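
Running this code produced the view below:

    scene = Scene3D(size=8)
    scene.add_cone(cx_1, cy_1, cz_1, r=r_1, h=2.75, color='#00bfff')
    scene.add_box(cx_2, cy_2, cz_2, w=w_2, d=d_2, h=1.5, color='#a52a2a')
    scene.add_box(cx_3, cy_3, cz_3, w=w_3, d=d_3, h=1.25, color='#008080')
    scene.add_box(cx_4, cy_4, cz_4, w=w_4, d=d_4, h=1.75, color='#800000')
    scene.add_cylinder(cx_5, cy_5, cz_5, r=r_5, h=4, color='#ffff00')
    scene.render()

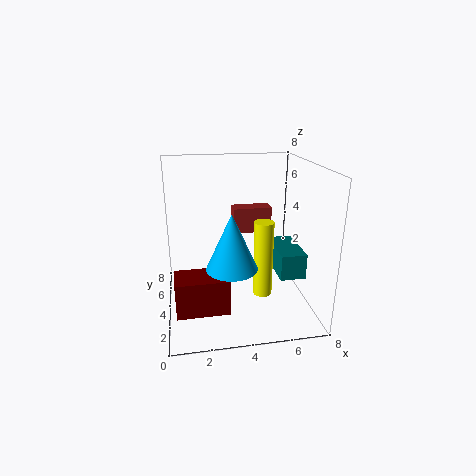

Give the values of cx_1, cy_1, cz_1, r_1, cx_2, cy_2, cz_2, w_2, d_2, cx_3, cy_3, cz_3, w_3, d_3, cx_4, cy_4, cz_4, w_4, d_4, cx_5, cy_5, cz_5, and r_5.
cx_1 = 3.25, cy_1 = 1.5, cz_1 = 3.5, r_1 = 1.25, cx_2 = 4, cy_2 = 5.25, cz_2 = 3.75, w_2 = 2.25, d_2 = 1, cx_3 = 5.5, cy_3 = 0.75, cz_3 = 3, w_3 = 1.25, d_3 = 2.5, cx_4 = 0.5, cy_4 = 0.25, cz_4 = 1.75, w_4 = 2.5, d_4 = 1.5, cx_5 = 5, cy_5 = 2.25, cz_5 = 1.5, r_5 = 0.5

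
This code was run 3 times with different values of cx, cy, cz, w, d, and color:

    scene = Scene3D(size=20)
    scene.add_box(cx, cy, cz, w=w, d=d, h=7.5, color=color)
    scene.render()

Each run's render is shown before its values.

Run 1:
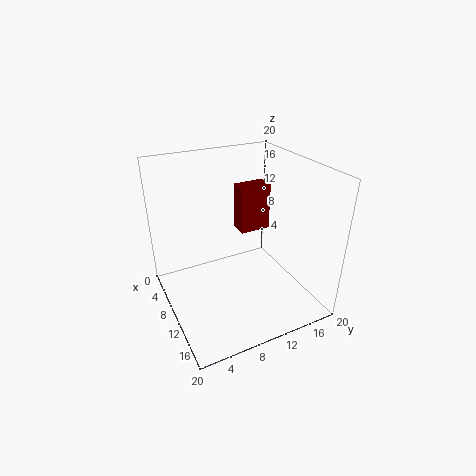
cx = 1.5, cy = 13.5, cz = 7, w = 3, d = 5, color = 'maroon'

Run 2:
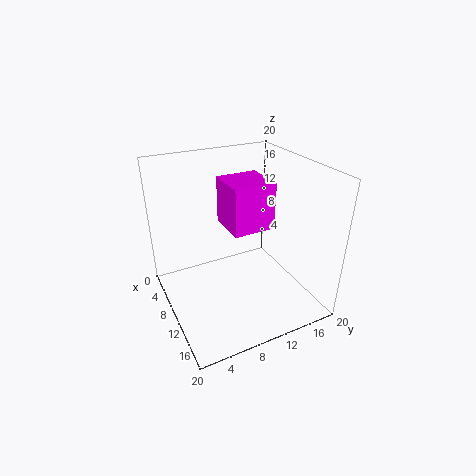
cx = 0.5, cy = 11, cz = 8.25, w = 6.75, d = 6.75, color = 'magenta'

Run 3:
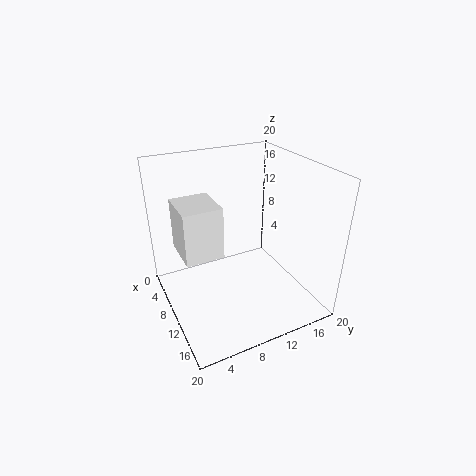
cx = 3.5, cy = 2.5, cz = 7.25, w = 6.25, d = 5.5, color = 'white'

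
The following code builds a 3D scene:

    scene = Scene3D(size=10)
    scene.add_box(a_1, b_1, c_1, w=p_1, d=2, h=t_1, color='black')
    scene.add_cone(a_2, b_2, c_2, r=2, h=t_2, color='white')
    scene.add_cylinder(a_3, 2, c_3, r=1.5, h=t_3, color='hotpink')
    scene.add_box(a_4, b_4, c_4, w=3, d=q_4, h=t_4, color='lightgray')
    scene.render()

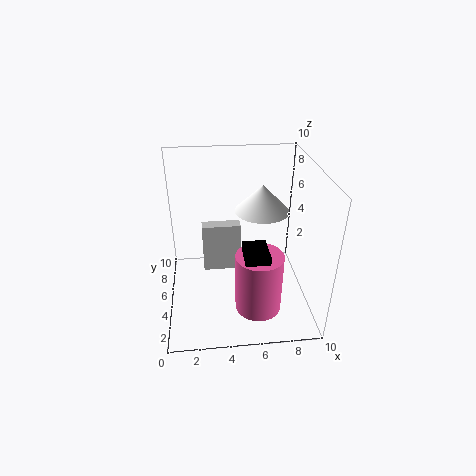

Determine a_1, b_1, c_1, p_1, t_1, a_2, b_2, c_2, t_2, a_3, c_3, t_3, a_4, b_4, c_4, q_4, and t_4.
a_1 = 5; b_1 = 1; c_1 = 4; p_1 = 1.5; t_1 = 2; a_2 = 7; b_2 = 7; c_2 = 6; t_2 = 2; a_3 = 6; c_3 = 1.5; t_3 = 4; a_4 = 2.5; b_4 = 7.5; c_4 = 0.5; q_4 = 1; t_4 = 4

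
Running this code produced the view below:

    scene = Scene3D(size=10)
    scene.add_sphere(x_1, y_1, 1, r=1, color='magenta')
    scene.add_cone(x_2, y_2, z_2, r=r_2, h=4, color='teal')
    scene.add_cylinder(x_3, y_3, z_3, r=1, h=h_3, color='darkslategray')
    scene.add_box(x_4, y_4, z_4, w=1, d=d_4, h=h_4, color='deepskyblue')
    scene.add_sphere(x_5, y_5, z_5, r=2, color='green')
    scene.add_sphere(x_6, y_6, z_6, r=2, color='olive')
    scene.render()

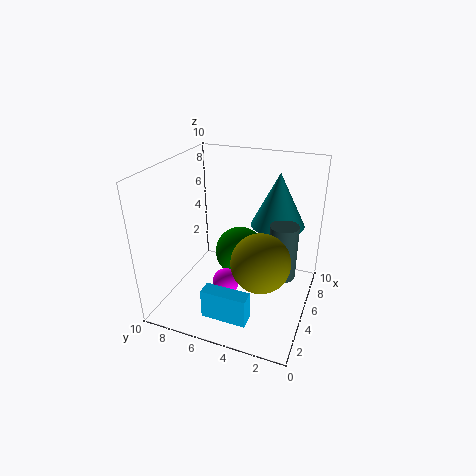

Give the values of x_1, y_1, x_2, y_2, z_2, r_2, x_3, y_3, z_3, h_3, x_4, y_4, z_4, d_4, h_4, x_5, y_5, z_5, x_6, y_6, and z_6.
x_1 = 5
y_1 = 6
x_2 = 8
y_2 = 3
z_2 = 5
r_2 = 2
x_3 = 6
y_3 = 2
z_3 = 2
h_3 = 4
x_4 = 1
y_4 = 3
z_4 = 1
d_4 = 3
h_4 = 2
x_5 = 8
y_5 = 6
z_5 = 2
x_6 = 4
y_6 = 3
z_6 = 4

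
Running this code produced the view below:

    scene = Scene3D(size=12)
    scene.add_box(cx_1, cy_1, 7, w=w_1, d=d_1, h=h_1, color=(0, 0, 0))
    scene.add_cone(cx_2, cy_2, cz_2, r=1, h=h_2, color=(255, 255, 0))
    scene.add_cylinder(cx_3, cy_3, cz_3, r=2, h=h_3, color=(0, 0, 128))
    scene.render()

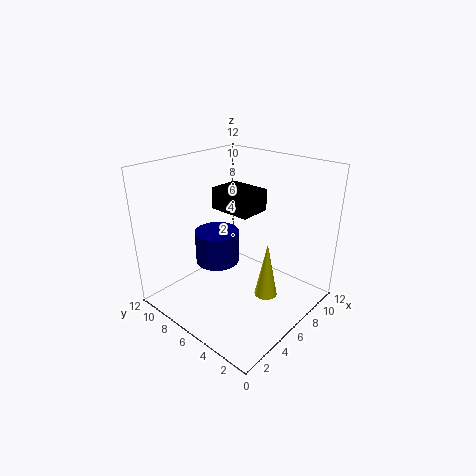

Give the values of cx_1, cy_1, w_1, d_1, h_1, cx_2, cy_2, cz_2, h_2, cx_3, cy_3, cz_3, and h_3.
cx_1 = 7.5, cy_1 = 6.5, w_1 = 3, d_1 = 4, h_1 = 2, cx_2 = 7.5, cy_2 = 4, cz_2 = 0.5, h_2 = 5, cx_3 = 6.5, cy_3 = 9, cz_3 = 2.5, h_3 = 3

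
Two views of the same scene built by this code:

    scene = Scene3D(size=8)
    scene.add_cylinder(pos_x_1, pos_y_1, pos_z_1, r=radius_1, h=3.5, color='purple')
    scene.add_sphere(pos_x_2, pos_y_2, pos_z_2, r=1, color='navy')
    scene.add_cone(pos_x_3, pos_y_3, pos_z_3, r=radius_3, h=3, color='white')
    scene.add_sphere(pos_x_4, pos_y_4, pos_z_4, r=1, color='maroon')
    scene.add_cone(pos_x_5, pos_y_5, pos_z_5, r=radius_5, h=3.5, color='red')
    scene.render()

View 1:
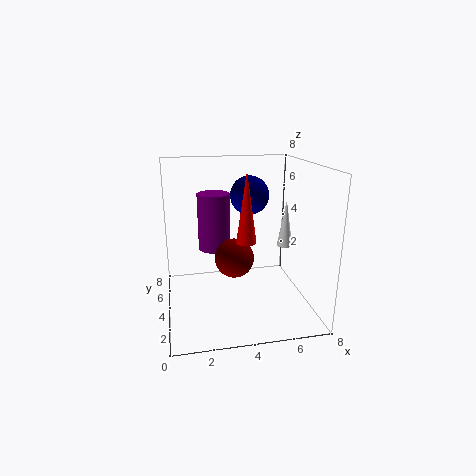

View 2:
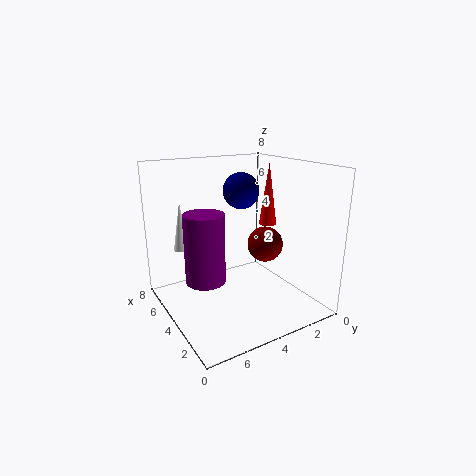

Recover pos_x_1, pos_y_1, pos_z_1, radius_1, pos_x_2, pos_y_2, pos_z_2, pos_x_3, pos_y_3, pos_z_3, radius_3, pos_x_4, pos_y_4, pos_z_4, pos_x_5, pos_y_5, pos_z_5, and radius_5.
pos_x_1 = 3; pos_y_1 = 6.5; pos_z_1 = 2.5; radius_1 = 1; pos_x_2 = 4.5; pos_y_2 = 3.5; pos_z_2 = 6.5; pos_x_3 = 7.5; pos_y_3 = 6; pos_z_3 = 2.5; radius_3 = 0.5; pos_x_4 = 3.5; pos_y_4 = 2.5; pos_z_4 = 3.5; pos_x_5 = 4; pos_y_5 = 2; pos_z_5 = 4.5; radius_5 = 0.5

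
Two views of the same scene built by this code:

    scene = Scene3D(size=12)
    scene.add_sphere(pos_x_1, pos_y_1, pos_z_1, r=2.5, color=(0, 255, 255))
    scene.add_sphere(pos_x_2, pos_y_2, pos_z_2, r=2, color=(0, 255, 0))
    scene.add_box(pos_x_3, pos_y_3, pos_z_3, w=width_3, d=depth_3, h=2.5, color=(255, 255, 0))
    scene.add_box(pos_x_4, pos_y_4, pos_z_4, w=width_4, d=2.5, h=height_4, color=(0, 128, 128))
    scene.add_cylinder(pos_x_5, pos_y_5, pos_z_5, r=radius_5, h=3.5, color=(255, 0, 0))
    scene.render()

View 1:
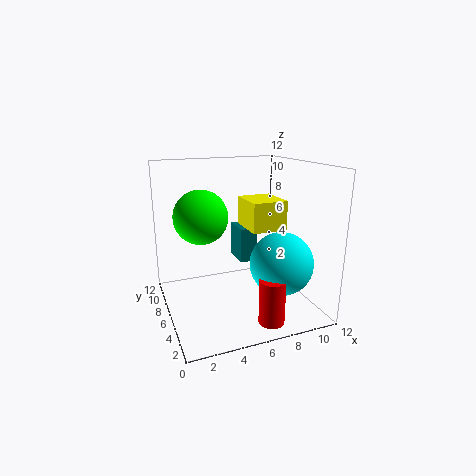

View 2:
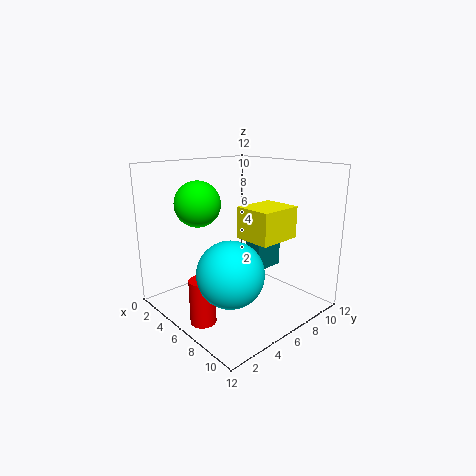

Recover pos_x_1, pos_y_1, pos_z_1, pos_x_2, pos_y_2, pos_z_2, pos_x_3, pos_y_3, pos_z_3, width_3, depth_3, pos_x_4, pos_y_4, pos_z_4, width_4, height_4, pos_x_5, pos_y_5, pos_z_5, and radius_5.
pos_x_1 = 8.5, pos_y_1 = 3, pos_z_1 = 4.5, pos_x_2 = 2.5, pos_y_2 = 4.5, pos_z_2 = 8.5, pos_x_3 = 7, pos_y_3 = 5, pos_z_3 = 6.5, width_3 = 3, depth_3 = 3.5, pos_x_4 = 6.5, pos_y_4 = 6.5, pos_z_4 = 3.5, width_4 = 1.5, height_4 = 3, pos_x_5 = 7, pos_y_5 = 1.5, pos_z_5 = 0.5, radius_5 = 1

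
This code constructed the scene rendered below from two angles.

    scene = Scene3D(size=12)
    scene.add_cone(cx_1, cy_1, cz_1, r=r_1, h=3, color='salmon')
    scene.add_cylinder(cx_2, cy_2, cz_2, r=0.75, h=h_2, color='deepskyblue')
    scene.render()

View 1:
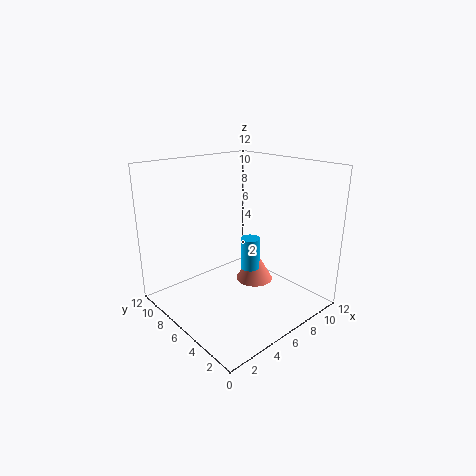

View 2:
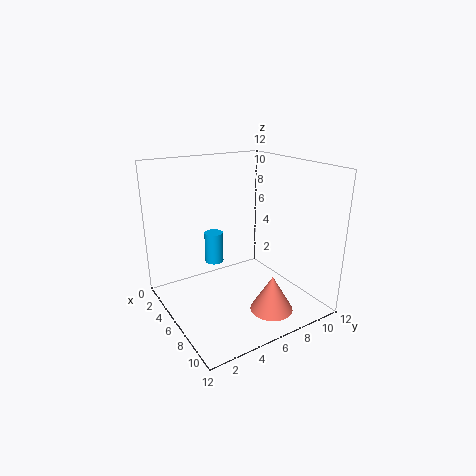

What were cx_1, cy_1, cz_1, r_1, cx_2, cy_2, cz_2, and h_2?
cx_1 = 9.25; cy_1 = 7.25; cz_1 = 0.5; r_1 = 1.75; cx_2 = 5.5; cy_2 = 4; cz_2 = 4.25; h_2 = 2.5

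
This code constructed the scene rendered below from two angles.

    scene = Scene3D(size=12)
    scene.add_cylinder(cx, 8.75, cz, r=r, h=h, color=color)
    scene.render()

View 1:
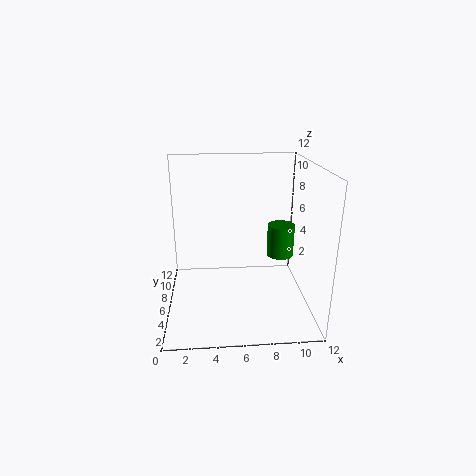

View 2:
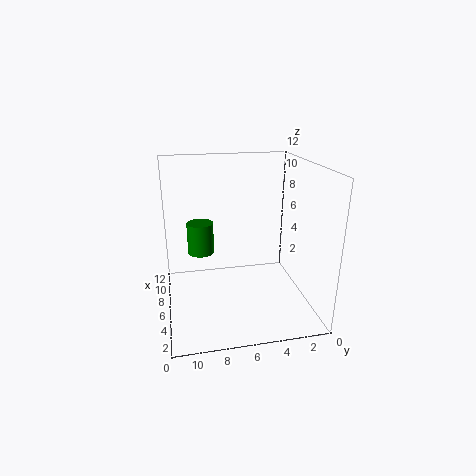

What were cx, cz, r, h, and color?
cx = 10.25
cz = 3
r = 1.25
h = 3
color = 'green'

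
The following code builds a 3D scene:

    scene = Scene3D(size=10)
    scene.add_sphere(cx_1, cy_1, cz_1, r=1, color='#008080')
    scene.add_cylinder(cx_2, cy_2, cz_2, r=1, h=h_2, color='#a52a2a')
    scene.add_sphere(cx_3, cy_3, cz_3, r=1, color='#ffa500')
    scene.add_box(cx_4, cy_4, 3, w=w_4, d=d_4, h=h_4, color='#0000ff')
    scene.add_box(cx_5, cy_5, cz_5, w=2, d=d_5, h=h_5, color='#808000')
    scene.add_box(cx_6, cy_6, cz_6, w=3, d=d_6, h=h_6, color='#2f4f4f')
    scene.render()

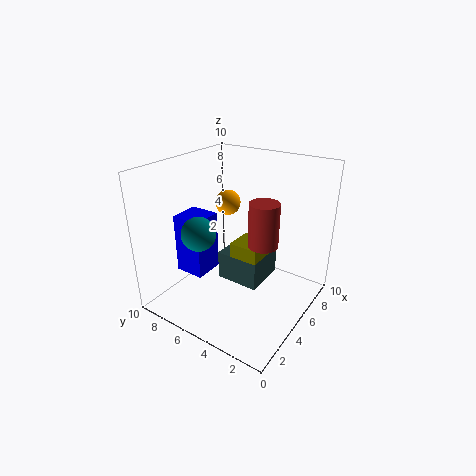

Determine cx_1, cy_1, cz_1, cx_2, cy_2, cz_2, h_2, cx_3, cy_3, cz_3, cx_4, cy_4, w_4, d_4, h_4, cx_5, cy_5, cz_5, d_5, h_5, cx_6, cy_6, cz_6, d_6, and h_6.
cx_1 = 1; cy_1 = 5; cz_1 = 7; cx_2 = 5; cy_2 = 3; cz_2 = 5; h_2 = 3; cx_3 = 8; cy_3 = 8; cz_3 = 6; cx_4 = 2; cy_4 = 6; w_4 = 2; d_4 = 2; h_4 = 4; cx_5 = 4; cy_5 = 3; cz_5 = 4; d_5 = 2; h_5 = 1; cx_6 = 4; cy_6 = 3; cz_6 = 2; d_6 = 3; h_6 = 2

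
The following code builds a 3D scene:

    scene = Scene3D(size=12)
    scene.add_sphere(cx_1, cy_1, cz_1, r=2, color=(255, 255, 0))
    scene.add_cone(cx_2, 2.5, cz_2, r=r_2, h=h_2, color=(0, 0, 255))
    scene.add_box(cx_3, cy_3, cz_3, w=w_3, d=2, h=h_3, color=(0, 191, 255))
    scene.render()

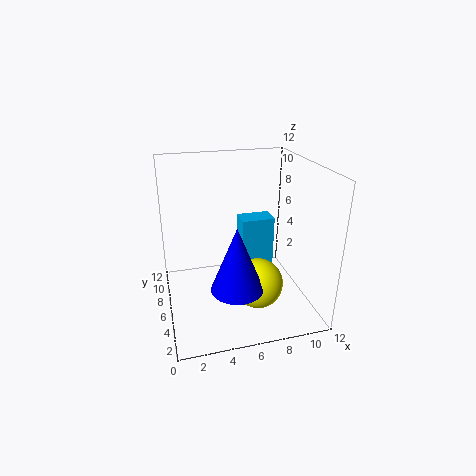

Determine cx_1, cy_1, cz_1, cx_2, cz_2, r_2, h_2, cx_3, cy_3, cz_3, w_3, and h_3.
cx_1 = 7, cy_1 = 3.5, cz_1 = 3, cx_2 = 5, cz_2 = 3.5, r_2 = 2, h_2 = 5, cx_3 = 7, cy_3 = 8, cz_3 = 1, w_3 = 3, h_3 = 5.5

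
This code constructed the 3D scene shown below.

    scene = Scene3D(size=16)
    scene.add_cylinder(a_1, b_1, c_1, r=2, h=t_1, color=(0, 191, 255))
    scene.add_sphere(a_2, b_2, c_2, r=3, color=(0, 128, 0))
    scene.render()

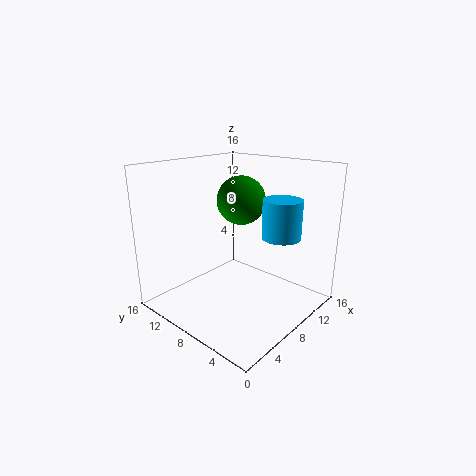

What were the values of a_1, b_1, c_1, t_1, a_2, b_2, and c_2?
a_1 = 9
b_1 = 3
c_1 = 9
t_1 = 4
a_2 = 12
b_2 = 11
c_2 = 11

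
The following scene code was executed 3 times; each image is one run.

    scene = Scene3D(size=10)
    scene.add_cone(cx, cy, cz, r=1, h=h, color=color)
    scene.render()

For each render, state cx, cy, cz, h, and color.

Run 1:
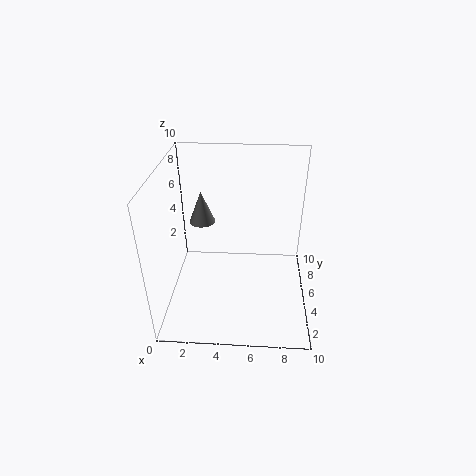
cx = 2
cy = 8
cz = 4.5
h = 2.5
color = 'gray'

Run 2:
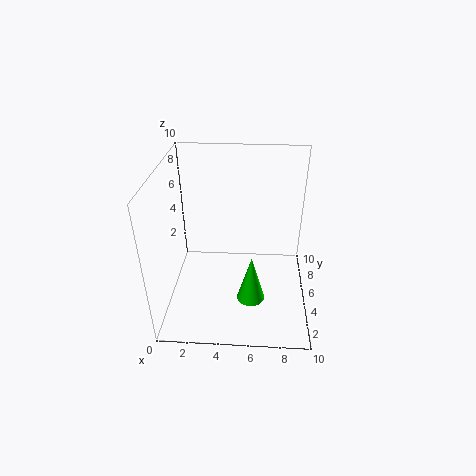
cx = 6
cy = 4
cz = 0.5
h = 3.5
color = 'lime'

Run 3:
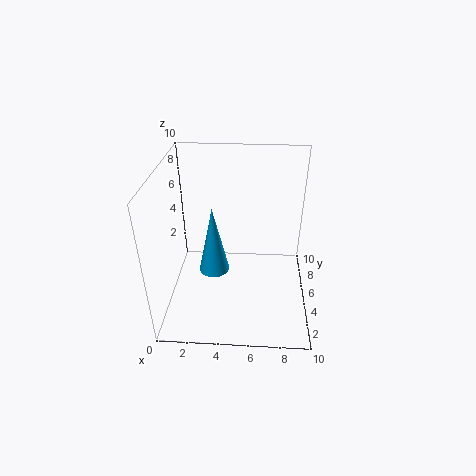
cx = 3.5
cy = 3.5
cz = 3.5
h = 4.5
color = 'deepskyblue'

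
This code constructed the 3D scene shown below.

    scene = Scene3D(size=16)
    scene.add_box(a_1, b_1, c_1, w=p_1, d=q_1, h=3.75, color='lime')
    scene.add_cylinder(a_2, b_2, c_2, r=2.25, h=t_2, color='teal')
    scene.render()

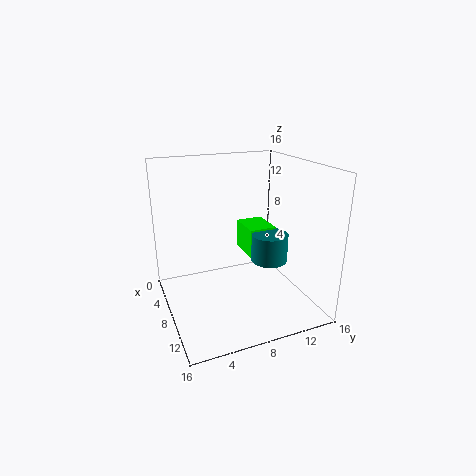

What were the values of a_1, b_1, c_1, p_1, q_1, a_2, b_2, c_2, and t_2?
a_1 = 0.5
b_1 = 11
c_1 = 3.5
p_1 = 4.5
q_1 = 3.5
a_2 = 6.25
b_2 = 13
c_2 = 3.5
t_2 = 3.5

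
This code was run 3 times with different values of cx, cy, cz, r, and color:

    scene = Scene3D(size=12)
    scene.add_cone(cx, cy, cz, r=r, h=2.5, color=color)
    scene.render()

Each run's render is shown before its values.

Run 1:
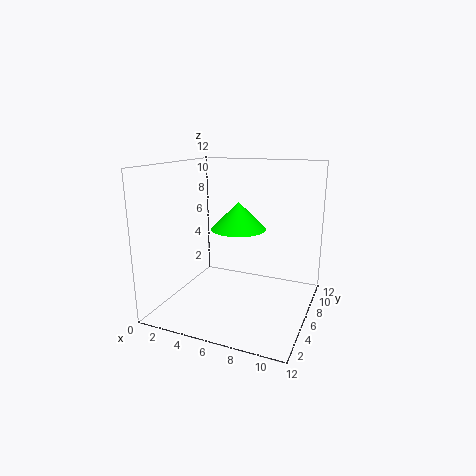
cx = 5
cy = 8.5
cz = 6
r = 2.5
color = 'lime'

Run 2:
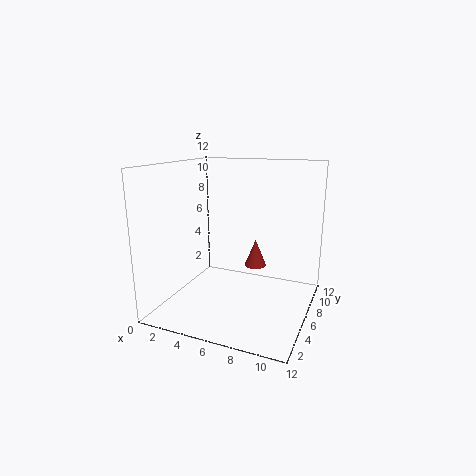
cx = 6.5
cy = 9
cz = 2.5
r = 1
color = 'brown'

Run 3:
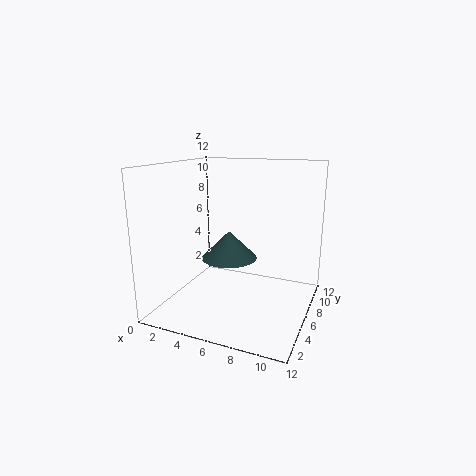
cx = 4.5
cy = 7.5
cz = 3.5
r = 2.5
color = 'darkslategray'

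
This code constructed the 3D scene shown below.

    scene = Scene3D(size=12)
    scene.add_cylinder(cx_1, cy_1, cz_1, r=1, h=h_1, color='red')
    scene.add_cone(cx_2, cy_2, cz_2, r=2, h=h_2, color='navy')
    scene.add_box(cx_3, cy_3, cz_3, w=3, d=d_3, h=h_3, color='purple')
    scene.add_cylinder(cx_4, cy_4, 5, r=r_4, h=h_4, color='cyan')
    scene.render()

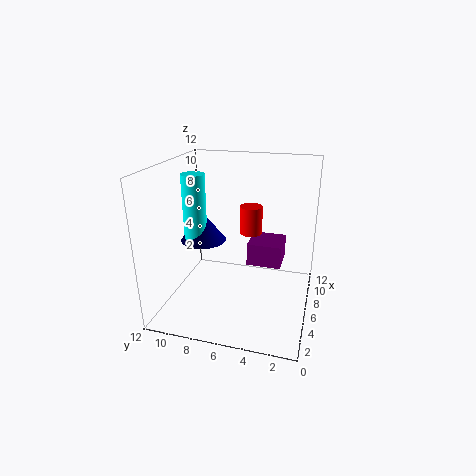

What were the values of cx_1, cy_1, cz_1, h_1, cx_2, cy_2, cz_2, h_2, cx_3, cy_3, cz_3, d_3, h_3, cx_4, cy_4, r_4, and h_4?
cx_1 = 8.5
cy_1 = 5.5
cz_1 = 5.5
h_1 = 2.5
cx_2 = 7
cy_2 = 9.5
cz_2 = 5
h_2 = 2.5
cx_3 = 7
cy_3 = 2.5
cz_3 = 3
d_3 = 3
h_3 = 2
cx_4 = 6.5
cy_4 = 10
r_4 = 1
h_4 = 6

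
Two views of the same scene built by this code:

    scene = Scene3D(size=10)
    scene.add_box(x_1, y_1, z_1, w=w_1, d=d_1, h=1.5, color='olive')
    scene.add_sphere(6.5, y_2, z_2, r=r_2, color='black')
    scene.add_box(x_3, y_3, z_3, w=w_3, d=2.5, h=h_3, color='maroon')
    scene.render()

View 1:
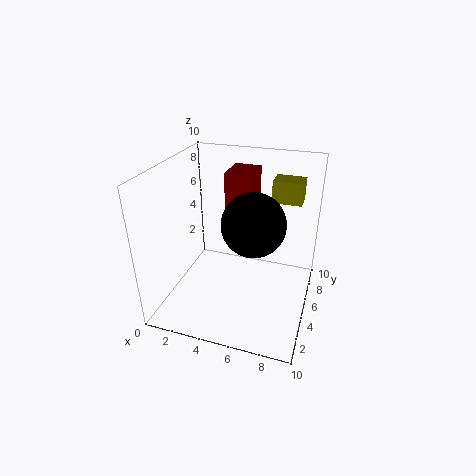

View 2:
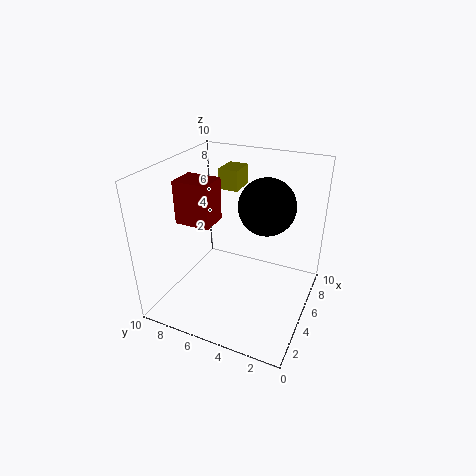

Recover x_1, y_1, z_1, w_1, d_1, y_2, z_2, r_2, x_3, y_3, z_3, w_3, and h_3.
x_1 = 7
y_1 = 6
z_1 = 7.5
w_1 = 2
d_1 = 1.5
y_2 = 3.5
z_2 = 7
r_2 = 2
x_3 = 3.5
y_3 = 6.5
z_3 = 6
w_3 = 2
h_3 = 3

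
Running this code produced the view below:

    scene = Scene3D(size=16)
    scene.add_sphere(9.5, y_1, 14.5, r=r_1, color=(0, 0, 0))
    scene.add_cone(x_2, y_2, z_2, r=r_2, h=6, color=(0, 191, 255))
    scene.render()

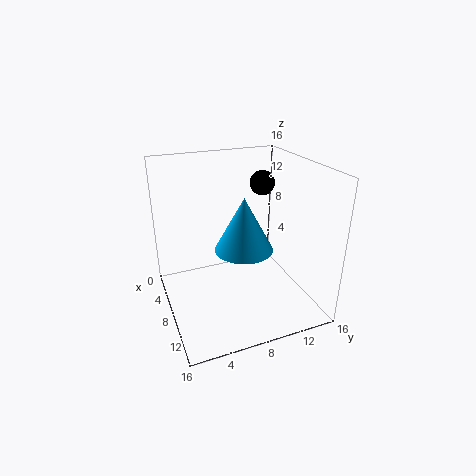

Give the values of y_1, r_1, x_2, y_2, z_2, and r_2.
y_1 = 10, r_1 = 1.25, x_2 = 8.5, y_2 = 8.5, z_2 = 6.75, r_2 = 3.25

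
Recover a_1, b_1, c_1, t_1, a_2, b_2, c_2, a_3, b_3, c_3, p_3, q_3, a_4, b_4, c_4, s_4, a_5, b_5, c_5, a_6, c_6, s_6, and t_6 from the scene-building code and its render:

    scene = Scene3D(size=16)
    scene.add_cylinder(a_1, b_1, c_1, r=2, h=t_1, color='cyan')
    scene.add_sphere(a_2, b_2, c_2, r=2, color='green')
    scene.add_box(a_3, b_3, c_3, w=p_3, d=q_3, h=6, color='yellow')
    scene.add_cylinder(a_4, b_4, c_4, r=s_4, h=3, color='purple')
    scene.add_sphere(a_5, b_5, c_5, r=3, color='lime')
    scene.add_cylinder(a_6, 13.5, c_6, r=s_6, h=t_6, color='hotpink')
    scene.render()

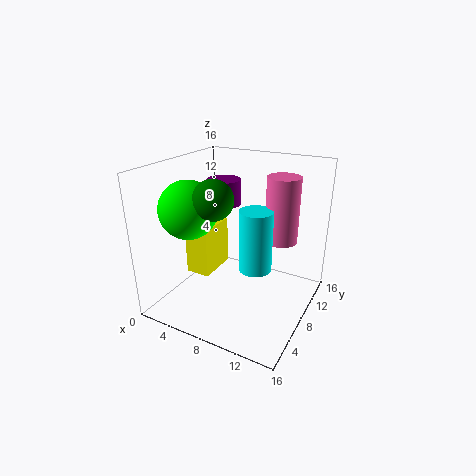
a_1 = 9; b_1 = 10.5; c_1 = 3; t_1 = 7.5; a_2 = 7.5; b_2 = 4; c_2 = 13.5; a_3 = 1; b_3 = 7.5; c_3 = 2; p_3 = 3; q_3 = 5; a_4 = 4.5; b_4 = 11; c_4 = 10.5; s_4 = 2; a_5 = 4.5; b_5 = 4; c_5 = 12; a_6 = 11; c_6 = 6; s_6 = 2; t_6 = 8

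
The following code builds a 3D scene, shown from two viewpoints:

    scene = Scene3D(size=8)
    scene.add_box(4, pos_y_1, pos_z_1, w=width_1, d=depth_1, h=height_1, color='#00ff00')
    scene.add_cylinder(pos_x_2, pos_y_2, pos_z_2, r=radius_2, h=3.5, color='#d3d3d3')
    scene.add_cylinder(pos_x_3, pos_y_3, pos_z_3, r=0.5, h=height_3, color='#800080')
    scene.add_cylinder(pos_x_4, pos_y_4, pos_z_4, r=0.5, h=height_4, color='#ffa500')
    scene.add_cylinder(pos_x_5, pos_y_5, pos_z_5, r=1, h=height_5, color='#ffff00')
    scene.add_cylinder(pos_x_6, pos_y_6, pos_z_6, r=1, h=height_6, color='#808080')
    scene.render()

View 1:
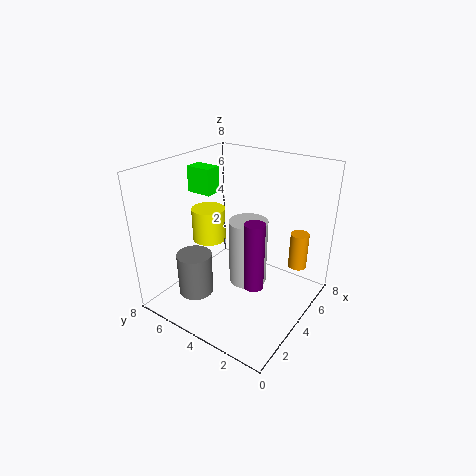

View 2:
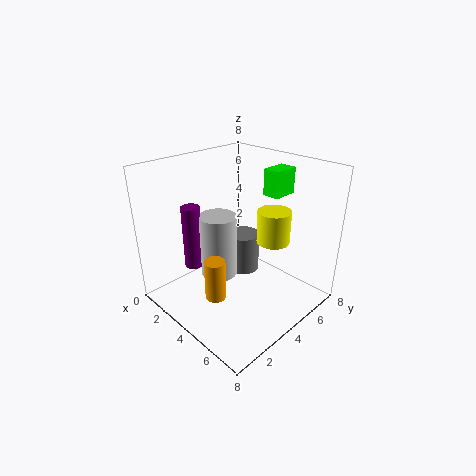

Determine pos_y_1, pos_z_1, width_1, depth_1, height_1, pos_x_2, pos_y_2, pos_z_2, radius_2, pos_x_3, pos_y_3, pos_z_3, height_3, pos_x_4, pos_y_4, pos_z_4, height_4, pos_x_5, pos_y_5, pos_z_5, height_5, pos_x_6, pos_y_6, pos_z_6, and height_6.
pos_y_1 = 6, pos_z_1 = 6, width_1 = 1, depth_1 = 1.5, height_1 = 1.5, pos_x_2 = 3.5, pos_y_2 = 3, pos_z_2 = 2, radius_2 = 1, pos_x_3 = 2.5, pos_y_3 = 2, pos_z_3 = 2.5, height_3 = 3.5, pos_x_4 = 5.5, pos_y_4 = 1, pos_z_4 = 2.5, height_4 = 2, pos_x_5 = 4.5, pos_y_5 = 6.5, pos_z_5 = 3, height_5 = 2, pos_x_6 = 2.5, pos_y_6 = 6, pos_z_6 = 0.5, height_6 = 2.5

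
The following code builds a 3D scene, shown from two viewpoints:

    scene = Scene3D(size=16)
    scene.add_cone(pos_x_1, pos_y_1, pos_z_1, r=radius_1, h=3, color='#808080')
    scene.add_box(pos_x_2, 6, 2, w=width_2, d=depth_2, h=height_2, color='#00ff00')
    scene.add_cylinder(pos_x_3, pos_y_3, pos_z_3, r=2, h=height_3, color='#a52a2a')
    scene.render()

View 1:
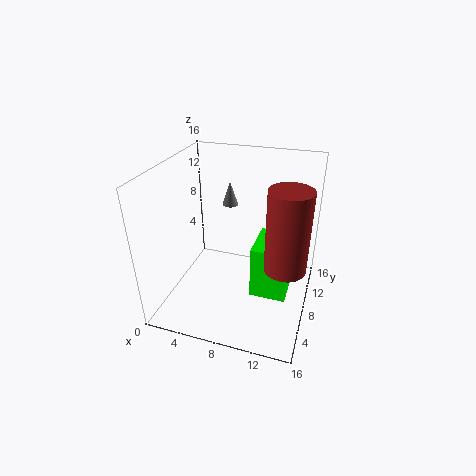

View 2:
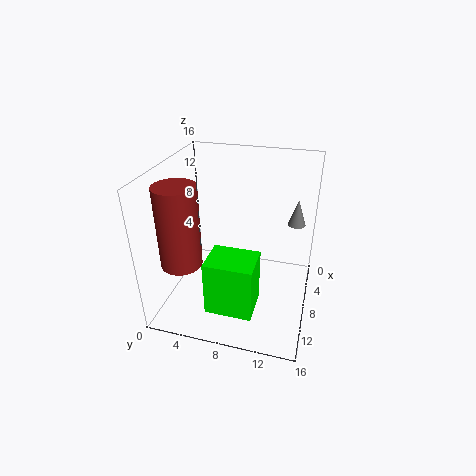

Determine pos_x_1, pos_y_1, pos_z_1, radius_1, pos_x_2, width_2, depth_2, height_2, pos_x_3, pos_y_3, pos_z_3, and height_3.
pos_x_1 = 5; pos_y_1 = 14; pos_z_1 = 9; radius_1 = 1; pos_x_2 = 10; width_2 = 4; depth_2 = 5; height_2 = 6; pos_x_3 = 14; pos_y_3 = 4; pos_z_3 = 8; height_3 = 8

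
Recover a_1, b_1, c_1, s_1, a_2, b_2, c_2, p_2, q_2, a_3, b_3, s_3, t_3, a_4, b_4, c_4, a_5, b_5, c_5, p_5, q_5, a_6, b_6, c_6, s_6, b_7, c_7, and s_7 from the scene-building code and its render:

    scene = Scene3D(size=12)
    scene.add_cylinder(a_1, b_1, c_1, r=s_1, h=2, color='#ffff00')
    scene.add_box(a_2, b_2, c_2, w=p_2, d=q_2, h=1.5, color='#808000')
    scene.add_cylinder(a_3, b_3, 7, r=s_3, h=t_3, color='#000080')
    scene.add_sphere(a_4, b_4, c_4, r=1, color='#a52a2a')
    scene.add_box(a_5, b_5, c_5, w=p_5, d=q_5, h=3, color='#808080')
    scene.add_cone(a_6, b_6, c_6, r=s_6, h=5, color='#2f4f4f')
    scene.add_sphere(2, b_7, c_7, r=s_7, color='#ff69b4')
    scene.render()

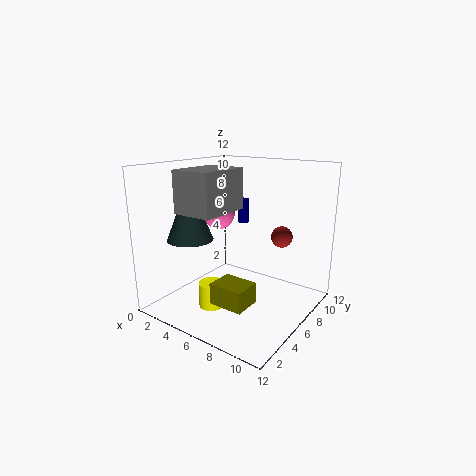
a_1 = 5.5
b_1 = 3
c_1 = 1
s_1 = 1
a_2 = 7.5
b_2 = 0.5
c_2 = 3
p_2 = 2.5
q_2 = 2
a_3 = 5.5
b_3 = 7.5
s_3 = 0.5
t_3 = 2
a_4 = 7.5
b_4 = 11
c_4 = 5
a_5 = 4.5
b_5 = 0.5
c_5 = 9
p_5 = 3
q_5 = 4
a_6 = 2
b_6 = 4.5
c_6 = 5.5
s_6 = 2
b_7 = 8.5
c_7 = 7
s_7 = 1.5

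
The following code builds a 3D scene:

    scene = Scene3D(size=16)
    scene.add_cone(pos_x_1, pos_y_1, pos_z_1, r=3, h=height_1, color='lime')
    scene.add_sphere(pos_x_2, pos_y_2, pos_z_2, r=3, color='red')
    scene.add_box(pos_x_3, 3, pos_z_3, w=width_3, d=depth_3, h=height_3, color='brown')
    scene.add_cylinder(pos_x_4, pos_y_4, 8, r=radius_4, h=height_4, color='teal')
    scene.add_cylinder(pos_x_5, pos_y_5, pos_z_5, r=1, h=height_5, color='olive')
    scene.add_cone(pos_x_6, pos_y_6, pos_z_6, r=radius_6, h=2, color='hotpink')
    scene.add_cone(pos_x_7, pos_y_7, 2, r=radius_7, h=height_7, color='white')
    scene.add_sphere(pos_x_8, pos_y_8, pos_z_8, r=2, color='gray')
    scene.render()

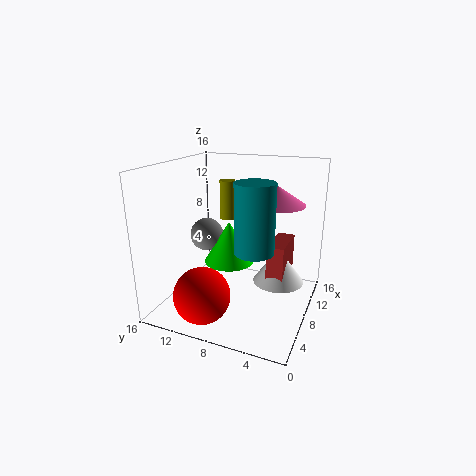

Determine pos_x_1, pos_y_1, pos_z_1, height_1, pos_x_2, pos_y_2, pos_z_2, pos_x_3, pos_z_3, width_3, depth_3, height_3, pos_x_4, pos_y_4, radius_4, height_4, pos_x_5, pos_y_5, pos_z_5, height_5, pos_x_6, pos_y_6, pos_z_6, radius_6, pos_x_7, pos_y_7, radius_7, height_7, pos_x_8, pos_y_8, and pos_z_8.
pos_x_1 = 10
pos_y_1 = 10
pos_z_1 = 4
height_1 = 5
pos_x_2 = 3
pos_y_2 = 10
pos_z_2 = 3
pos_x_3 = 9
pos_z_3 = 3
width_3 = 5
depth_3 = 2
height_3 = 4
pos_x_4 = 5
pos_y_4 = 5
radius_4 = 2
height_4 = 7
pos_x_5 = 14
pos_y_5 = 12
pos_z_5 = 8
height_5 = 5
pos_x_6 = 9
pos_y_6 = 4
pos_z_6 = 12
radius_6 = 3
pos_x_7 = 11
pos_y_7 = 4
radius_7 = 3
height_7 = 4
pos_x_8 = 10
pos_y_8 = 13
pos_z_8 = 7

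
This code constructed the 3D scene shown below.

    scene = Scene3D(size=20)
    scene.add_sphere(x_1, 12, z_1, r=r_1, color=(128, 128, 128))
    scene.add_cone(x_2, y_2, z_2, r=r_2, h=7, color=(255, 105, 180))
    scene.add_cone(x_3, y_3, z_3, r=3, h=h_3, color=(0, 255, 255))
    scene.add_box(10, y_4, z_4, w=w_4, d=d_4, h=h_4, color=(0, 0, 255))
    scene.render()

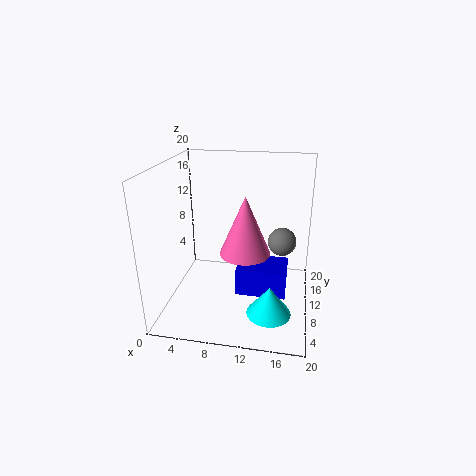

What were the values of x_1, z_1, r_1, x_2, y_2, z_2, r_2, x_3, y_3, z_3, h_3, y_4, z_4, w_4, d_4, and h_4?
x_1 = 16; z_1 = 9; r_1 = 2; x_2 = 12; y_2 = 4; z_2 = 11; r_2 = 3; x_3 = 15; y_3 = 6; z_3 = 1; h_3 = 4; y_4 = 8; z_4 = 2; w_4 = 7; d_4 = 5; h_4 = 4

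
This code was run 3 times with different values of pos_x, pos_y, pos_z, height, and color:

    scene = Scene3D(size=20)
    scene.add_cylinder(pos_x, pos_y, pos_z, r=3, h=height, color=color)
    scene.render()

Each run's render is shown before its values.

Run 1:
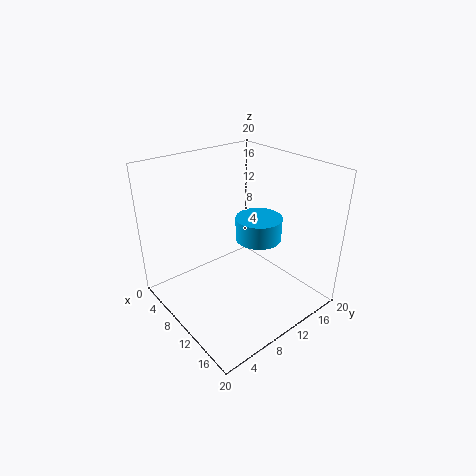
pos_x = 13; pos_y = 11; pos_z = 11; height = 3; color = 'deepskyblue'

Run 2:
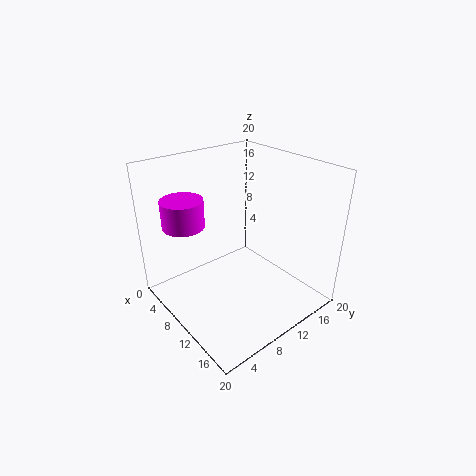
pos_x = 4; pos_y = 5; pos_z = 11; height = 4; color = 'magenta'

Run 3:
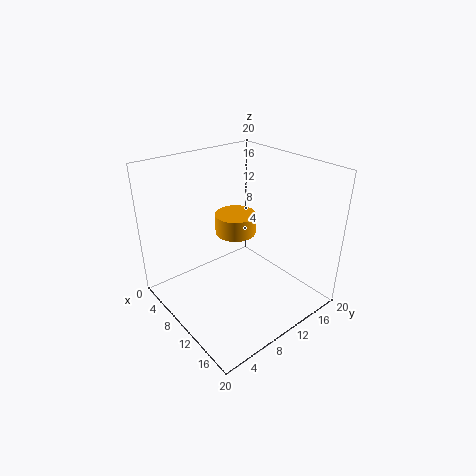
pos_x = 7; pos_y = 12; pos_z = 9; height = 3; color = 'orange'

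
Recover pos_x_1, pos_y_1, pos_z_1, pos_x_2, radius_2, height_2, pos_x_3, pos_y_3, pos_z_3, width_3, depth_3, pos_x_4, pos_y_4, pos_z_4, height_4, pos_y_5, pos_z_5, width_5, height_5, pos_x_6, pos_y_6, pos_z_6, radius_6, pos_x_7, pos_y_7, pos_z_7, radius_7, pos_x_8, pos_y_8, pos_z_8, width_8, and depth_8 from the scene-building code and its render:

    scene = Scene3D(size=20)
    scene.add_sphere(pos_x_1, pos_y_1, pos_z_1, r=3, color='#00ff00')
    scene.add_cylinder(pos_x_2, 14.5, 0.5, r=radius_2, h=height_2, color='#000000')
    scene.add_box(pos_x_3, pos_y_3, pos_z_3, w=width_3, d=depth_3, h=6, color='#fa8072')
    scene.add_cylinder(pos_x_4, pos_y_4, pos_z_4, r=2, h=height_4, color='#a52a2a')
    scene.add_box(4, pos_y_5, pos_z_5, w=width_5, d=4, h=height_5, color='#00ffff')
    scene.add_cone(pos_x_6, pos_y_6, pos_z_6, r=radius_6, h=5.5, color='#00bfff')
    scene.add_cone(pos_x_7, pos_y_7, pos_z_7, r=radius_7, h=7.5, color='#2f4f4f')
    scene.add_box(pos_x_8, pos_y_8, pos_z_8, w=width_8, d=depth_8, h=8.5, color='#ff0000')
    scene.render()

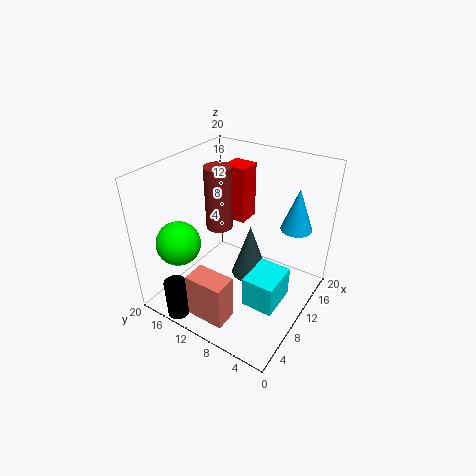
pos_x_1 = 4.5
pos_y_1 = 16
pos_z_1 = 10
pos_x_2 = 1.5
radius_2 = 1.5
height_2 = 5.5
pos_x_3 = 0.5
pos_y_3 = 6.5
pos_z_3 = 3
width_3 = 3
depth_3 = 5
pos_x_4 = 12.5
pos_y_4 = 15
pos_z_4 = 9
height_4 = 9.5
pos_y_5 = 1.5
pos_z_5 = 5
width_5 = 5
height_5 = 4
pos_x_6 = 12
pos_y_6 = 2.5
pos_z_6 = 13
radius_6 = 2
pos_x_7 = 10
pos_y_7 = 8
pos_z_7 = 5
radius_7 = 2.5
pos_x_8 = 14.5
pos_y_8 = 12
pos_z_8 = 9.5
width_8 = 3.5
depth_8 = 3.5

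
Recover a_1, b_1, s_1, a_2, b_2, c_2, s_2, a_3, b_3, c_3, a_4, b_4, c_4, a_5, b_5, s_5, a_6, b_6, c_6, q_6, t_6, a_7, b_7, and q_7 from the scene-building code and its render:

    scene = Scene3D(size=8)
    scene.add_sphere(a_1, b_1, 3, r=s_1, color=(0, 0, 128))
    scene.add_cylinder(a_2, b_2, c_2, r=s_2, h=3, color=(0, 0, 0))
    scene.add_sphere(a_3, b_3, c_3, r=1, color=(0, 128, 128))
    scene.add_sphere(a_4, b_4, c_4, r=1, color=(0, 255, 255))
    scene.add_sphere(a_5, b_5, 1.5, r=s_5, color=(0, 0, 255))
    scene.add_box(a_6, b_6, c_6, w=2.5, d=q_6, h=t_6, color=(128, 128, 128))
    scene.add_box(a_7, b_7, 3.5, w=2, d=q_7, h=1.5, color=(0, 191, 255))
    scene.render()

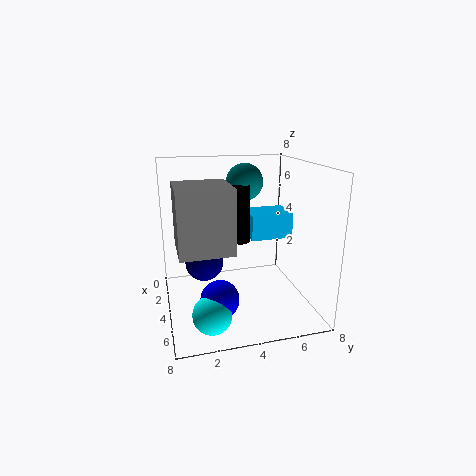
a_1 = 4.5, b_1 = 2, s_1 = 1, a_2 = 4.5, b_2 = 4, c_2 = 4, s_2 = 0.5, a_3 = 3.5, b_3 = 4.5, c_3 = 7, a_4 = 6.5, b_4 = 2, c_4 = 1, a_5 = 6, b_5 = 2.5, s_5 = 1, a_6 = 5, b_6 = 0.5, c_6 = 4.5, q_6 = 2.5, t_6 = 3, a_7 = 1.5, b_7 = 5, q_7 = 2.5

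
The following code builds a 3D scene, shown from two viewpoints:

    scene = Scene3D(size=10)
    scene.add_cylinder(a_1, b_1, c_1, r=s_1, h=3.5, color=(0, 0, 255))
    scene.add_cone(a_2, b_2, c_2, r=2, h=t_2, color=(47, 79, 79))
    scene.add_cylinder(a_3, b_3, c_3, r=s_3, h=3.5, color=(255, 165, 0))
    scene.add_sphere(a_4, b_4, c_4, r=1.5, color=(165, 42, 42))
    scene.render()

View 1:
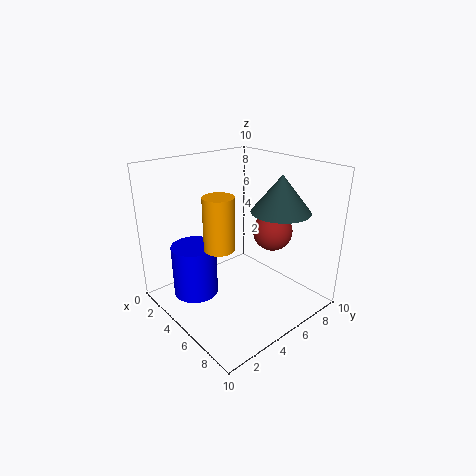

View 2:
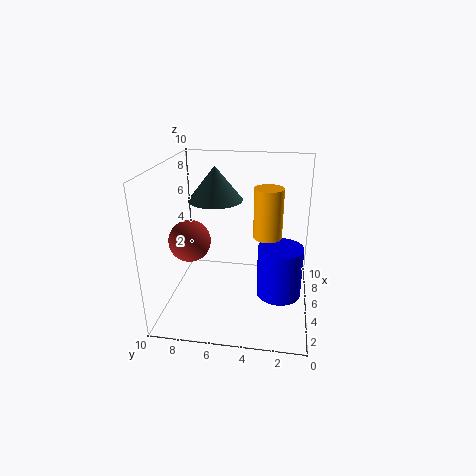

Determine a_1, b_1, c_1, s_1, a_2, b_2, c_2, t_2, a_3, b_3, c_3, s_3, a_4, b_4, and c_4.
a_1 = 4, b_1 = 2, c_1 = 1.5, s_1 = 1.5, a_2 = 7, b_2 = 7, c_2 = 7, t_2 = 2.5, a_3 = 5.5, b_3 = 3, c_3 = 5, s_3 = 1, a_4 = 5, b_4 = 8.5, c_4 = 4.5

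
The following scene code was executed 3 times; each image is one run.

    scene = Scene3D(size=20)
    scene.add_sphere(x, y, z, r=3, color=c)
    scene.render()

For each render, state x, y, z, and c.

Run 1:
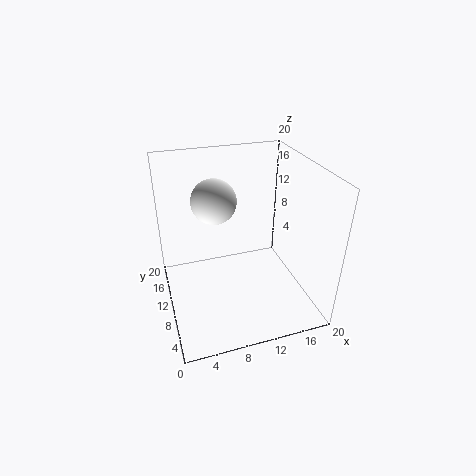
x = 7
y = 11
z = 15.5
c = 'white'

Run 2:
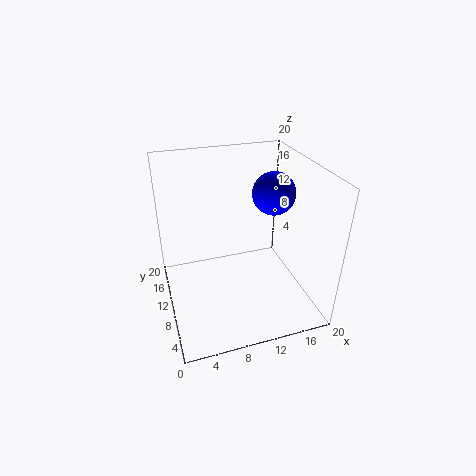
x = 15.5
y = 11
z = 15.5
c = 'blue'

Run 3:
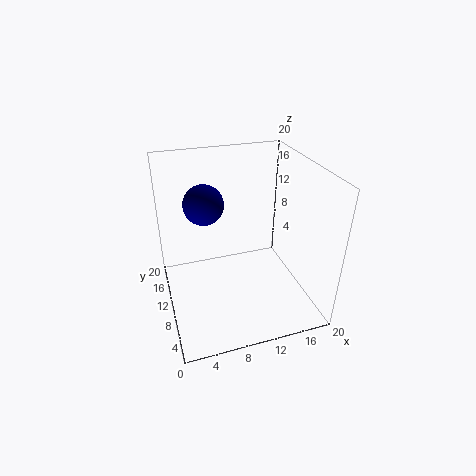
x = 6.5
y = 15.5
z = 13
c = 'navy'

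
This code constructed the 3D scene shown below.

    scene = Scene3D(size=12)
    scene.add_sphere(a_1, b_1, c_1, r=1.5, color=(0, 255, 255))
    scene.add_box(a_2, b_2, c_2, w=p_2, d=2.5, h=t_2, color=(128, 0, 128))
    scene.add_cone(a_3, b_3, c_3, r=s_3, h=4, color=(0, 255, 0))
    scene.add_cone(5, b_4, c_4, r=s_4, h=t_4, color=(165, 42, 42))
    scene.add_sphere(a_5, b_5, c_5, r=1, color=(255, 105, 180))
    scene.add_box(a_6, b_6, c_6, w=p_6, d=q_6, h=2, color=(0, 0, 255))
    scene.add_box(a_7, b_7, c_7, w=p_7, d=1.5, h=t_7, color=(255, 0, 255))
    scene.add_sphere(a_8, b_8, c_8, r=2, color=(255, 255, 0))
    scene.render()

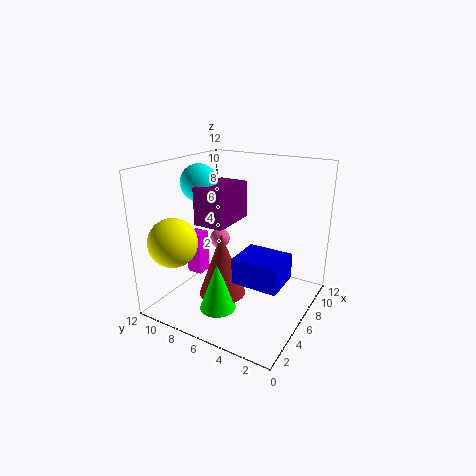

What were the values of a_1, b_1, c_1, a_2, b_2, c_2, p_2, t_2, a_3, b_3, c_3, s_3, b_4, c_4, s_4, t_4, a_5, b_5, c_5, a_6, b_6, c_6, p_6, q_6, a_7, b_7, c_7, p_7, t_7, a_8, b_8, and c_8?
a_1 = 5; b_1 = 9; c_1 = 10.5; a_2 = 3.5; b_2 = 6; c_2 = 7.5; p_2 = 4; t_2 = 3; a_3 = 3.5; b_3 = 6.5; c_3 = 0.5; s_3 = 1.5; b_4 = 7; c_4 = 1; s_4 = 2; t_4 = 5.5; a_5 = 10; b_5 = 10.5; c_5 = 3.5; a_6 = 2.5; b_6 = 1; c_6 = 4; p_6 = 3; q_6 = 3.5; a_7 = 6.5; b_7 = 10.5; c_7 = 1; p_7 = 1.5; t_7 = 4; a_8 = 2.5; b_8 = 10; c_8 = 6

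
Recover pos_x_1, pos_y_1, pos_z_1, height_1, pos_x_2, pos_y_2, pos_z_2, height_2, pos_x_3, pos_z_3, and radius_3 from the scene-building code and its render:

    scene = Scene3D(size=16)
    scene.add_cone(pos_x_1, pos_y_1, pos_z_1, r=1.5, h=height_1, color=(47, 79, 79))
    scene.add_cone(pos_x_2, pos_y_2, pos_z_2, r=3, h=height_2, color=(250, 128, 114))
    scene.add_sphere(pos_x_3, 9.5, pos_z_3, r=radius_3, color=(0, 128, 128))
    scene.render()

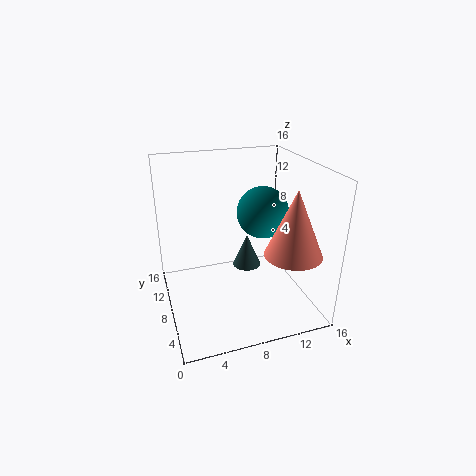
pos_x_1 = 8.5
pos_y_1 = 6.5
pos_z_1 = 5.5
height_1 = 3.5
pos_x_2 = 12.5
pos_y_2 = 3.5
pos_z_2 = 7.5
height_2 = 7
pos_x_3 = 11.5
pos_z_3 = 10
radius_3 = 3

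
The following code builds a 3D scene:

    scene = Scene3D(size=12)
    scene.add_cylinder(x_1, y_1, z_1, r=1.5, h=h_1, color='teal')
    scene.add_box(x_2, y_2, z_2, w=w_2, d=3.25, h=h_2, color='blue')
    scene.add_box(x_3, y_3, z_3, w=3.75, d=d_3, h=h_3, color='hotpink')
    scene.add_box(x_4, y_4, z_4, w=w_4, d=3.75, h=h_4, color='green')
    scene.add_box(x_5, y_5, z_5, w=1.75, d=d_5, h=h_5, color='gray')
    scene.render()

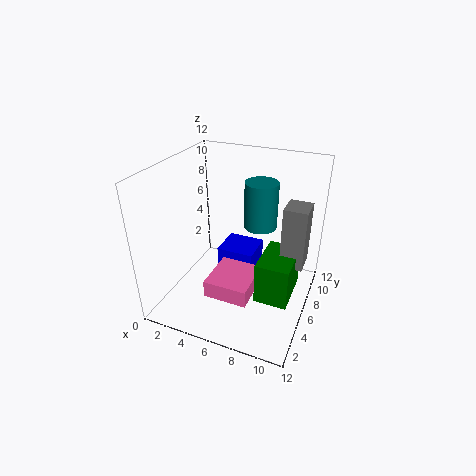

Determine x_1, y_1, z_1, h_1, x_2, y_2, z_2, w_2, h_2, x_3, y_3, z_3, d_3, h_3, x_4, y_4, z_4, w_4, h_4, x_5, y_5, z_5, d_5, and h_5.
x_1 = 6.75, y_1 = 9.5, z_1 = 5.5, h_1 = 4.25, x_2 = 3, y_2 = 8, z_2 = 1, w_2 = 3.5, h_2 = 2, x_3 = 4, y_3 = 3.25, z_3 = 1.25, d_3 = 4, h_3 = 1.5, x_4 = 8.75, y_4 = 2.5, z_4 = 3, w_4 = 2.5, h_4 = 3.25, x_5 = 10, y_5 = 4.5, z_5 = 5.25, d_5 = 2, h_5 = 4.75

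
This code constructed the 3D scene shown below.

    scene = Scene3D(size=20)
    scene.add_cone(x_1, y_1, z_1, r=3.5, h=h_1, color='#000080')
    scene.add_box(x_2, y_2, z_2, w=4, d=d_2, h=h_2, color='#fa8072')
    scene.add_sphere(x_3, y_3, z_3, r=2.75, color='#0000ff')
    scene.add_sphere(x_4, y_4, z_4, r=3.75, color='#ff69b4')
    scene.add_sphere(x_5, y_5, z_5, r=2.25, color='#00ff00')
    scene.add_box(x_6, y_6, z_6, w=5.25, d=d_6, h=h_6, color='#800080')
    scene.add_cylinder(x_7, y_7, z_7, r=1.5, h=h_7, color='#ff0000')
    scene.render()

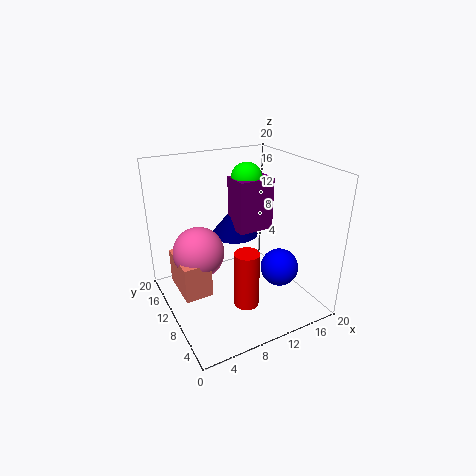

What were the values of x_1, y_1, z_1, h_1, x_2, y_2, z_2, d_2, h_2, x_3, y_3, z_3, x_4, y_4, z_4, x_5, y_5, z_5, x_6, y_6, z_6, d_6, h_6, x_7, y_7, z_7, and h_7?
x_1 = 11.75; y_1 = 14.25; z_1 = 8.5; h_1 = 4.5; x_2 = 2; y_2 = 10.25; z_2 = 1.5; d_2 = 6.75; h_2 = 5.25; x_3 = 15.75; y_3 = 7.75; z_3 = 4.75; x_4 = 5.5; y_4 = 13.75; z_4 = 7; x_5 = 13; y_5 = 13; z_5 = 17.25; x_6 = 10.75; y_6 = 10.5; z_6 = 10; d_6 = 4; h_6 = 7.5; x_7 = 7.25; y_7 = 2.75; z_7 = 5; h_7 = 7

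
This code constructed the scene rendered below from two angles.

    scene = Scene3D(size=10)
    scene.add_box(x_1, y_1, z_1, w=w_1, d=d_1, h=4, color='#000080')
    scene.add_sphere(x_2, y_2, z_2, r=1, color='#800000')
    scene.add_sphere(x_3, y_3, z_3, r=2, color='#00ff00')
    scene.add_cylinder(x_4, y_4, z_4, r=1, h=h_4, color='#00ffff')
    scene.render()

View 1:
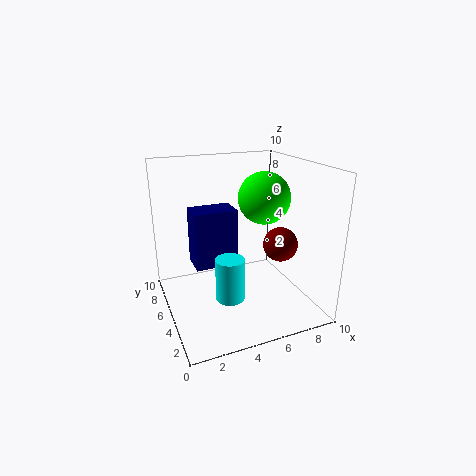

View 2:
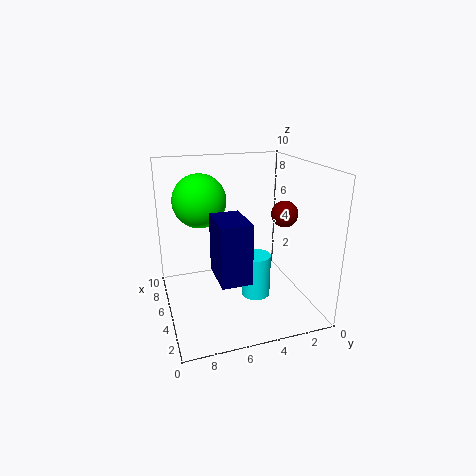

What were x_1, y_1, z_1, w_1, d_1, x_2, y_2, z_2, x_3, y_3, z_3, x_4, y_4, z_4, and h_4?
x_1 = 2, y_1 = 5, z_1 = 3, w_1 = 3, d_1 = 2, x_2 = 6, y_2 = 1, z_2 = 6, x_3 = 8, y_3 = 7, z_3 = 7, x_4 = 4, y_4 = 4, z_4 = 1, h_4 = 3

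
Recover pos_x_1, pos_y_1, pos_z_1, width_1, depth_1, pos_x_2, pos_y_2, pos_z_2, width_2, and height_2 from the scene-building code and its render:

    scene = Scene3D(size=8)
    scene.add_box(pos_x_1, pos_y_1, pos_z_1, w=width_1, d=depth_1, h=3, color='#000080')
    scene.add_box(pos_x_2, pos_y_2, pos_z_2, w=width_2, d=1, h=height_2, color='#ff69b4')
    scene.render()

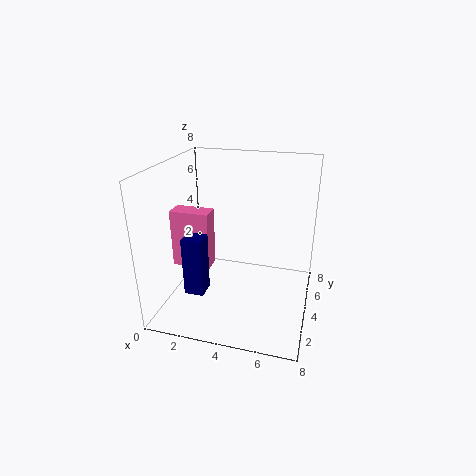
pos_x_1 = 2, pos_y_1 = 1, pos_z_1 = 2, width_1 = 1, depth_1 = 1, pos_x_2 = 1, pos_y_2 = 2, pos_z_2 = 3, width_2 = 2, height_2 = 3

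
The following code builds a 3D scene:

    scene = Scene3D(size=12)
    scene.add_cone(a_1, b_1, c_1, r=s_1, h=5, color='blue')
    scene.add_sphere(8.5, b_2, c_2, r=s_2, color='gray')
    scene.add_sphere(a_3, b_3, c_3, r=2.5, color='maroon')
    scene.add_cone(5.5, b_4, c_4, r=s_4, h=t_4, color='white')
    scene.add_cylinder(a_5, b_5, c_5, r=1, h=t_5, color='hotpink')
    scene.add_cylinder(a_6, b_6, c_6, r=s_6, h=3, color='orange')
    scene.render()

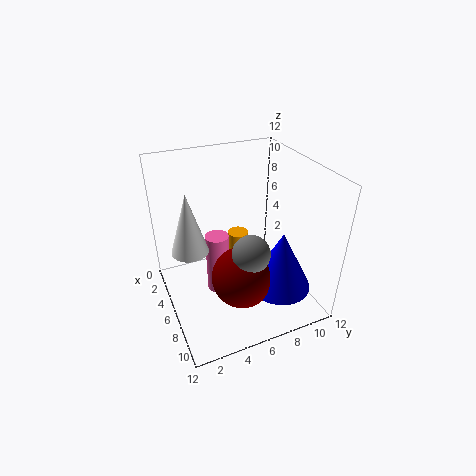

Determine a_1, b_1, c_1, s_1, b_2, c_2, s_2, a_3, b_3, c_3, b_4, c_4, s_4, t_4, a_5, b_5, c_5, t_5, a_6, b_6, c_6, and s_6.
a_1 = 9, b_1 = 8.5, c_1 = 2.5, s_1 = 2.5, b_2 = 6, c_2 = 6, s_2 = 1.5, a_3 = 8, b_3 = 5.5, c_3 = 3.5, b_4 = 2, c_4 = 5.5, s_4 = 1.5, t_4 = 5, a_5 = 5, b_5 = 4.5, c_5 = 0.5, t_5 = 5.5, a_6 = 1.5, b_6 = 8, c_6 = 0.5, s_6 = 1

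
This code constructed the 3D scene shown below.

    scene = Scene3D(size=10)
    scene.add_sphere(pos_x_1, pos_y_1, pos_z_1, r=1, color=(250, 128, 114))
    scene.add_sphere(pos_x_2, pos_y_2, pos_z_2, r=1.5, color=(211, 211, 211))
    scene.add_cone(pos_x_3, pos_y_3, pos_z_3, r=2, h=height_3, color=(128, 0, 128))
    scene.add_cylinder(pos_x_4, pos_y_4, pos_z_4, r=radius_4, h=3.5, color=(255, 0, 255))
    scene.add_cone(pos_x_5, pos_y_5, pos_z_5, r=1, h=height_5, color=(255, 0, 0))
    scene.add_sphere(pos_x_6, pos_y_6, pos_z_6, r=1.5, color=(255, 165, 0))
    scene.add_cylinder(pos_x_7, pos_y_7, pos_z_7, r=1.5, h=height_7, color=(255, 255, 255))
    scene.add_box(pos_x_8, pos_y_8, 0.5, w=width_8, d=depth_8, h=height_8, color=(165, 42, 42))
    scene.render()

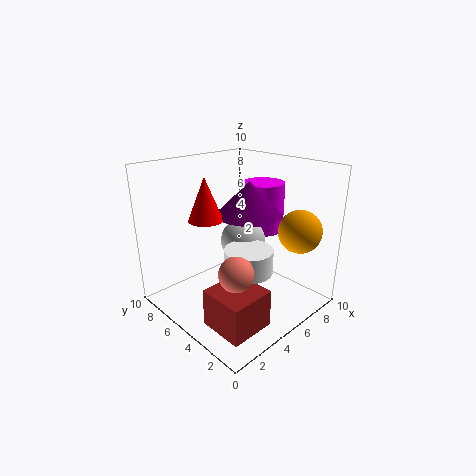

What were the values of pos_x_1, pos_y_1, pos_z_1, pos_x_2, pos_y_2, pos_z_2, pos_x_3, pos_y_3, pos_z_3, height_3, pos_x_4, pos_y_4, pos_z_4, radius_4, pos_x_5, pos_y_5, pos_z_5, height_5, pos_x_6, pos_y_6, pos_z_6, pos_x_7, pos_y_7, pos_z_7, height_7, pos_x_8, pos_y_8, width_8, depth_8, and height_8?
pos_x_1 = 1.5
pos_y_1 = 1.5
pos_z_1 = 5
pos_x_2 = 5
pos_y_2 = 4.5
pos_z_2 = 5
pos_x_3 = 4
pos_y_3 = 3
pos_z_3 = 7.5
height_3 = 2
pos_x_4 = 7.5
pos_y_4 = 5
pos_z_4 = 5
radius_4 = 1.5
pos_x_5 = 1.5
pos_y_5 = 4
pos_z_5 = 7.5
height_5 = 2.5
pos_x_6 = 8
pos_y_6 = 2
pos_z_6 = 5.5
pos_x_7 = 3.5
pos_y_7 = 2.5
pos_z_7 = 4
height_7 = 1.5
pos_x_8 = 1
pos_y_8 = 1
width_8 = 3
depth_8 = 3
height_8 = 2.5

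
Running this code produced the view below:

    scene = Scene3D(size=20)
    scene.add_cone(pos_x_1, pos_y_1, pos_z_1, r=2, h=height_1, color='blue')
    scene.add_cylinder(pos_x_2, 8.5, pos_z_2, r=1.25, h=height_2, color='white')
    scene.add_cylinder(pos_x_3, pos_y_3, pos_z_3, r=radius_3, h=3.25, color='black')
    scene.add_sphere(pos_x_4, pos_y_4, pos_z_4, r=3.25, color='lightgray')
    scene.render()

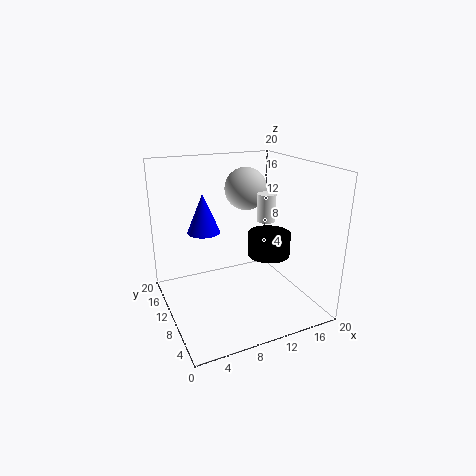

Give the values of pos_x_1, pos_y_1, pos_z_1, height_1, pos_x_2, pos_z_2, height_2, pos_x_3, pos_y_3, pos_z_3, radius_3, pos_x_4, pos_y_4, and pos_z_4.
pos_x_1 = 4.25; pos_y_1 = 7.5; pos_z_1 = 12.75; height_1 = 4.75; pos_x_2 = 13.5; pos_z_2 = 12.5; height_2 = 3.75; pos_x_3 = 14.25; pos_y_3 = 8.75; pos_z_3 = 7.25; radius_3 = 3; pos_x_4 = 14; pos_y_4 = 15.75; pos_z_4 = 15.25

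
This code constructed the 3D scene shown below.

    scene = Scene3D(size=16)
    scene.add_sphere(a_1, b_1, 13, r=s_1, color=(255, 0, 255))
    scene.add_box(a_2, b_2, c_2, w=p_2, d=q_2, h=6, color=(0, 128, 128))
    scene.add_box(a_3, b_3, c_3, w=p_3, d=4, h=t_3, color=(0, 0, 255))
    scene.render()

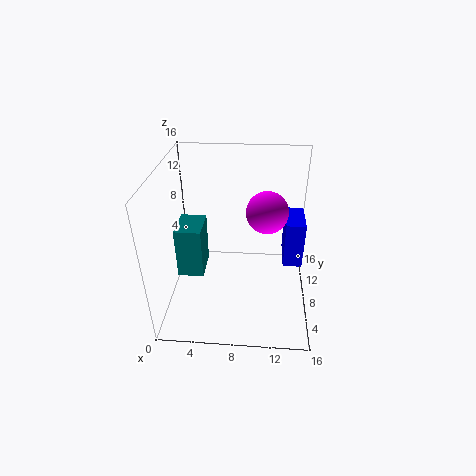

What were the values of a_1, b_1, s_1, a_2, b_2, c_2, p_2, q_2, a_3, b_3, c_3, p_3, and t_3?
a_1 = 11; b_1 = 5; s_1 = 2; a_2 = 1; b_2 = 7; c_2 = 3; p_2 = 3; q_2 = 4; a_3 = 13; b_3 = 6; c_3 = 6; p_3 = 2; t_3 = 5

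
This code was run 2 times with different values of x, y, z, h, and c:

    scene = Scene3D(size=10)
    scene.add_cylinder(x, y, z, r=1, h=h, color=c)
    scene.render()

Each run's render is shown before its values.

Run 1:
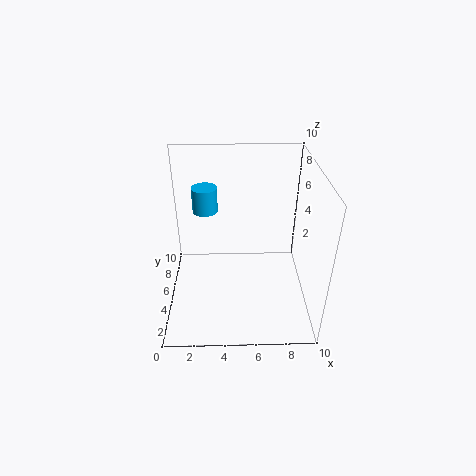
x = 2.5; y = 9; z = 5; h = 2; c = 'deepskyblue'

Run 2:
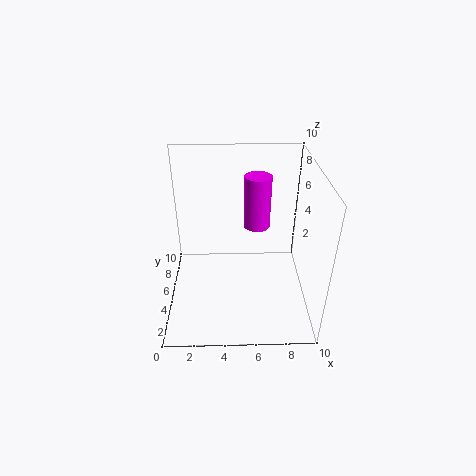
x = 6.5; y = 7.5; z = 4.5; h = 4; c = 'magenta'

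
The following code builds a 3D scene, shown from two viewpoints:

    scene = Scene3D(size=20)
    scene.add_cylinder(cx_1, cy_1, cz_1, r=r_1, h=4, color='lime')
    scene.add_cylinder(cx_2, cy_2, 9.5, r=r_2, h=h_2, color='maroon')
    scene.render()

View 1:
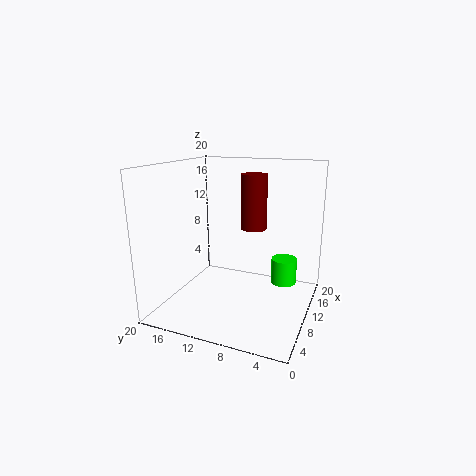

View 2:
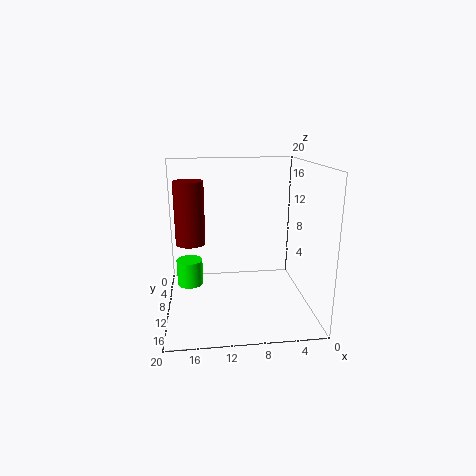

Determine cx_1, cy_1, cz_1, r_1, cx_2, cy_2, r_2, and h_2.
cx_1 = 17, cy_1 = 5, cz_1 = 1, r_1 = 2, cx_2 = 16.5, cy_2 = 10, r_2 = 2, h_2 = 8.5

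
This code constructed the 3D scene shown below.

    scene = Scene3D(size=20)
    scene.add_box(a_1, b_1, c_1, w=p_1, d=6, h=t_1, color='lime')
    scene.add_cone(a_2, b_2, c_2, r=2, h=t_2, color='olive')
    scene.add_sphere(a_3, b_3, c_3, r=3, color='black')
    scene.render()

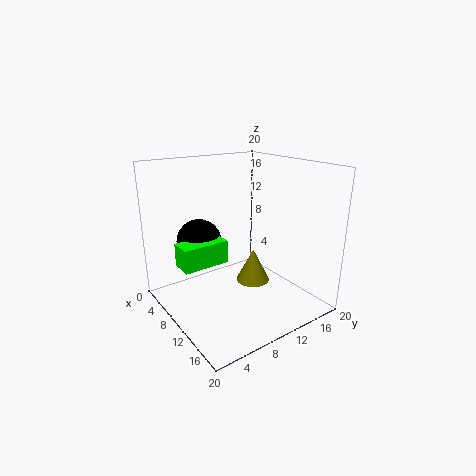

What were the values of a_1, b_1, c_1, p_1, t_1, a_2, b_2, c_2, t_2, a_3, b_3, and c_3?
a_1 = 9
b_1 = 1
c_1 = 8
p_1 = 3
t_1 = 3
a_2 = 16
b_2 = 8
c_2 = 7
t_2 = 4
a_3 = 8
b_3 = 5
c_3 = 10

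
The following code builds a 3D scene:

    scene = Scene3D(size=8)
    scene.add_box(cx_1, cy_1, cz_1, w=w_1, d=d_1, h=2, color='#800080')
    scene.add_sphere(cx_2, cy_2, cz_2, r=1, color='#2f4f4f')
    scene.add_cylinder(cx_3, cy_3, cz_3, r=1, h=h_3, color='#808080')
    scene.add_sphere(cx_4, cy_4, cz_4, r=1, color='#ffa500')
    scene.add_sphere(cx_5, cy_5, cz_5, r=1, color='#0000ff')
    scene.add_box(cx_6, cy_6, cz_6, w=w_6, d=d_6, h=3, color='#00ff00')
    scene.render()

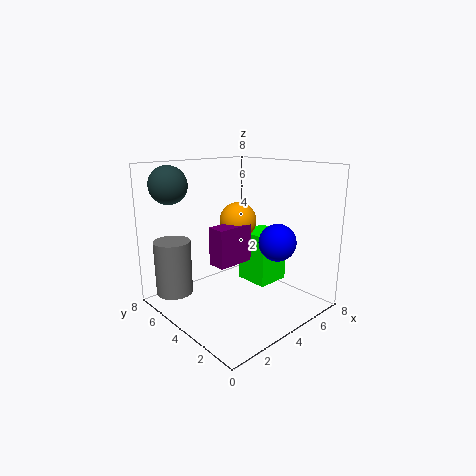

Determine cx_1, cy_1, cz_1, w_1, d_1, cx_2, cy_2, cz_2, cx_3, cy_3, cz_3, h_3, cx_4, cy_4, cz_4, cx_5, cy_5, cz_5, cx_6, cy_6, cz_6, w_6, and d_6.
cx_1 = 2, cy_1 = 3, cz_1 = 3, w_1 = 2, d_1 = 1, cx_2 = 1, cy_2 = 6, cz_2 = 7, cx_3 = 1, cy_3 = 6, cz_3 = 1, h_3 = 3, cx_4 = 4, cy_4 = 4, cz_4 = 5, cx_5 = 5, cy_5 = 2, cz_5 = 4, cx_6 = 5, cy_6 = 3, cz_6 = 1, w_6 = 2, d_6 = 2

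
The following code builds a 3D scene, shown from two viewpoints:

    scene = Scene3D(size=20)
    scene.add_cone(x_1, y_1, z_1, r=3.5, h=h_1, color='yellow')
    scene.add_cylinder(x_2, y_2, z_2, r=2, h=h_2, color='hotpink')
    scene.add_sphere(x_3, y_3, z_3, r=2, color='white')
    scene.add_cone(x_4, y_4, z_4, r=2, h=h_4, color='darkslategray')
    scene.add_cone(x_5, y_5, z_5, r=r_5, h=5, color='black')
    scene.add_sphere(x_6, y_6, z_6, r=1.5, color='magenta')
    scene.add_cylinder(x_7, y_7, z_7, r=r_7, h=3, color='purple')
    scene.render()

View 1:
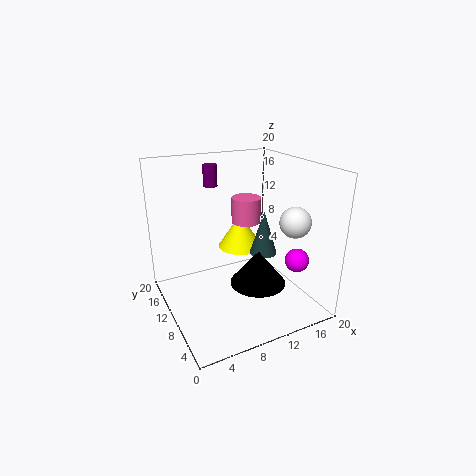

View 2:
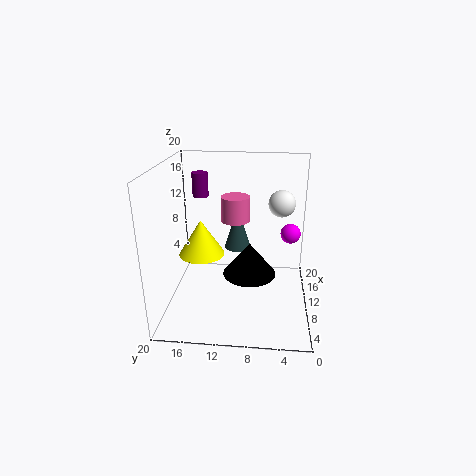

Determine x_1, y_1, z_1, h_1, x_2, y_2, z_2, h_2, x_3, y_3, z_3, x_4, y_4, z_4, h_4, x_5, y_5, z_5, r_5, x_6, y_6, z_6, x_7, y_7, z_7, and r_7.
x_1 = 13.5
y_1 = 16
z_1 = 5.5
h_1 = 5.5
x_2 = 11.5
y_2 = 10.5
z_2 = 12
h_2 = 3.5
x_3 = 15
y_3 = 4
z_3 = 13.5
x_4 = 14.5
y_4 = 10.5
z_4 = 6.5
h_4 = 6.5
x_5 = 12.5
y_5 = 8.5
z_5 = 3
r_5 = 4
x_6 = 14.5
y_6 = 2.5
z_6 = 9
x_7 = 8
y_7 = 14.5
z_7 = 16.5
r_7 = 1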